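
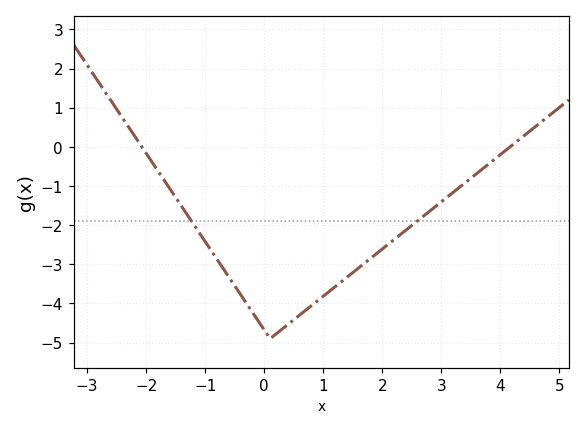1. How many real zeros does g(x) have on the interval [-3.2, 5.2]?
2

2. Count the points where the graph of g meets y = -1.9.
2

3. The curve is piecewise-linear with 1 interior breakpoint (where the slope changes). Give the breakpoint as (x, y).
(0.1, -4.9)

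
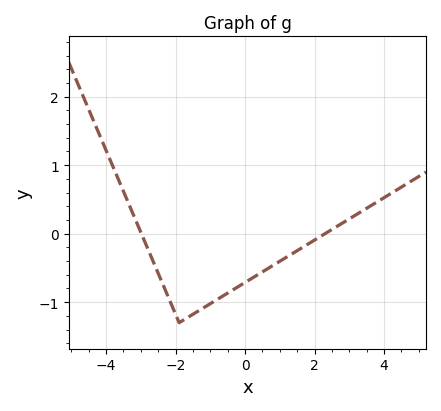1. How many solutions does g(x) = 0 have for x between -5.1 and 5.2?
2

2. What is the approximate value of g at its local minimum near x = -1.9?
-1.3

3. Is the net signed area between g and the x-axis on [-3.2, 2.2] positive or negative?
negative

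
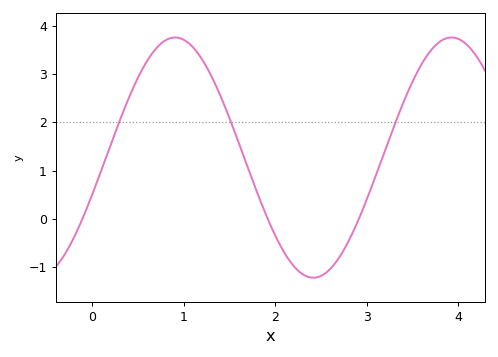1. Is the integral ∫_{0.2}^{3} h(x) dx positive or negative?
positive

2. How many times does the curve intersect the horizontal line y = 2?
3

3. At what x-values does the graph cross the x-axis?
-0.1, 1.9, 2.9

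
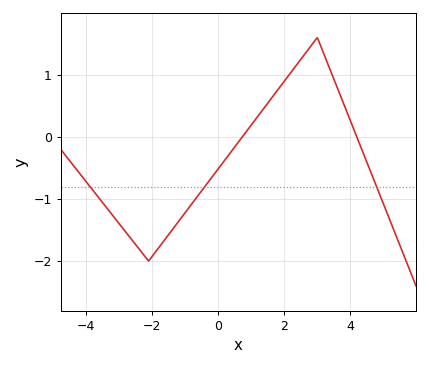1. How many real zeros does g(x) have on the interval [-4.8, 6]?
2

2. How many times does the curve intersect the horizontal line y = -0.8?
3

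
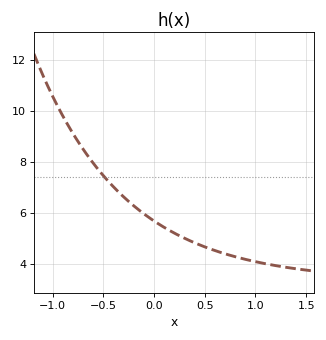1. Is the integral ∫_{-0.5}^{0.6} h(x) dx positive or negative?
positive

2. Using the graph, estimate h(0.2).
5.19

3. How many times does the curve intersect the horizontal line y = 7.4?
1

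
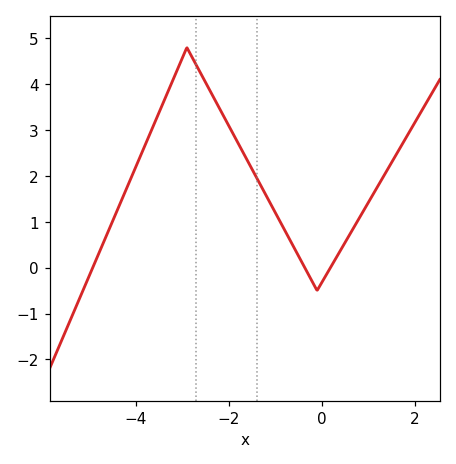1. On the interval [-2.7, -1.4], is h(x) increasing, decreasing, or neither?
decreasing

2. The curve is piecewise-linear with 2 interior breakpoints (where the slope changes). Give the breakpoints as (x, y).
(-2.9, 4.8); (-0.1, -0.5)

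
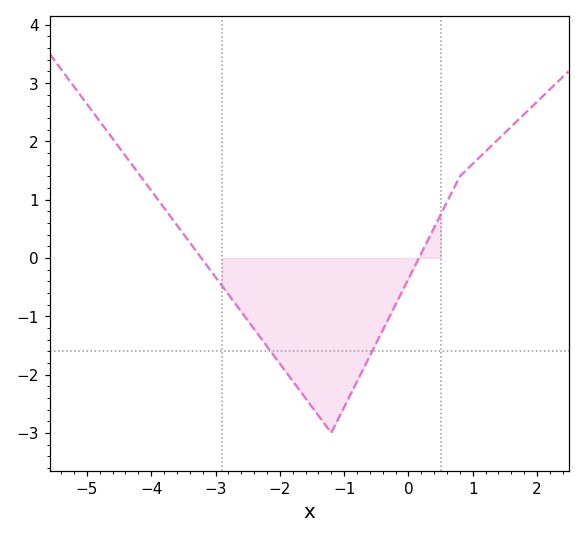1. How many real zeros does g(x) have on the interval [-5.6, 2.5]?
2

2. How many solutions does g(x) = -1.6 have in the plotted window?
2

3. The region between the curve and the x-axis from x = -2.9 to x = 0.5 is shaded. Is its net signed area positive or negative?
negative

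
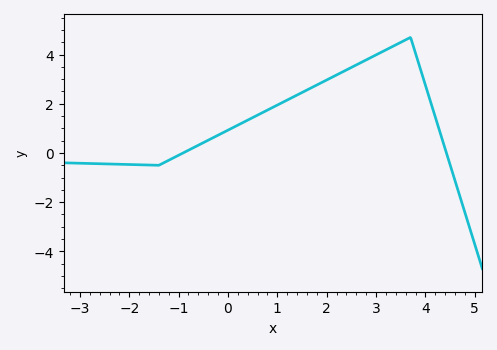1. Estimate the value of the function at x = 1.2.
2.2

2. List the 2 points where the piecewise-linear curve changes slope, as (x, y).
(-1.4, -0.5); (3.7, 4.7)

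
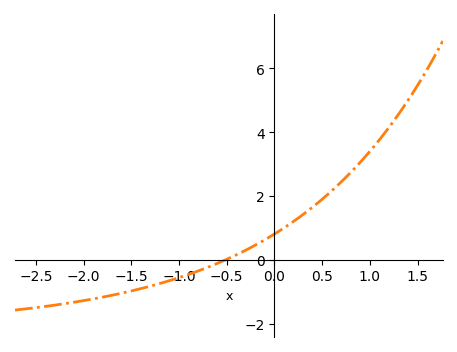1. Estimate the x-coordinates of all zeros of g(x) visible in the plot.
-0.5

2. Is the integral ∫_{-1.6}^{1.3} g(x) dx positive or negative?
positive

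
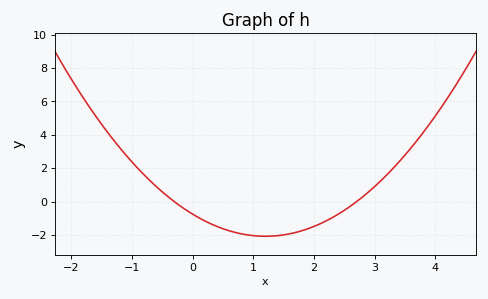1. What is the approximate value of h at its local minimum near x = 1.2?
-2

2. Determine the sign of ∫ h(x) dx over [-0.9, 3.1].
negative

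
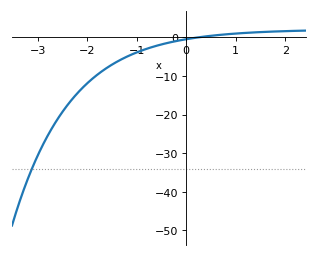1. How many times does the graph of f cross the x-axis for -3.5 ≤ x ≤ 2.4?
1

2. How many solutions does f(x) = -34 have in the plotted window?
1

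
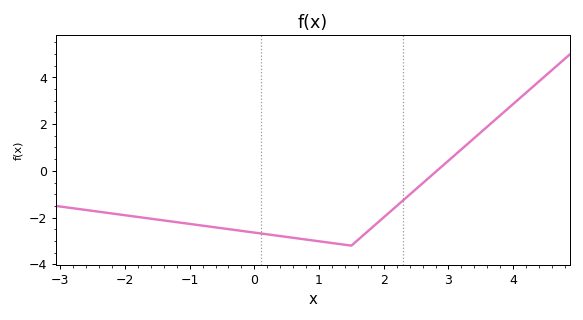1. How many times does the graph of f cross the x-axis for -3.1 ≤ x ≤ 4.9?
1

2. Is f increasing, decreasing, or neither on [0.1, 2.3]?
neither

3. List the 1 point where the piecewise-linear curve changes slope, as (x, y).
(1.5, -3.2)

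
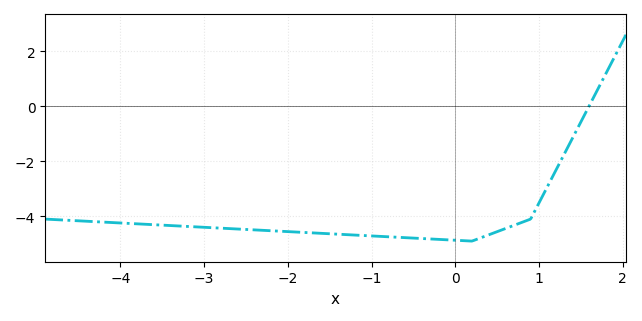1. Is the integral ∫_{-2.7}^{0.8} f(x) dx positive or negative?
negative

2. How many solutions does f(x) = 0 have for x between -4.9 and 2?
1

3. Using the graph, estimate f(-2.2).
-4.52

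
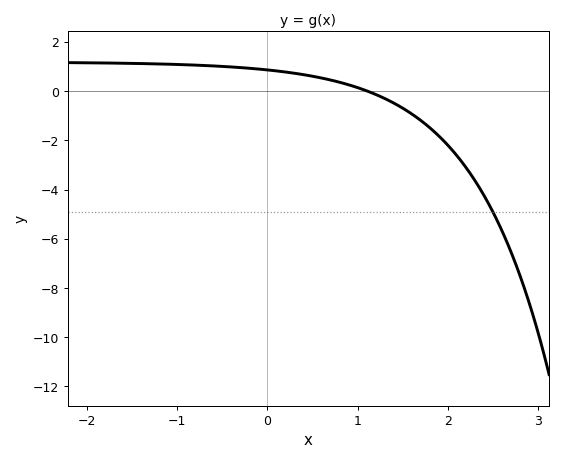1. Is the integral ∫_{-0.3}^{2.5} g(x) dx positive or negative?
negative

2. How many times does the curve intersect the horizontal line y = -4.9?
1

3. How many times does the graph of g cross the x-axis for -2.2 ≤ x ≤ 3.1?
1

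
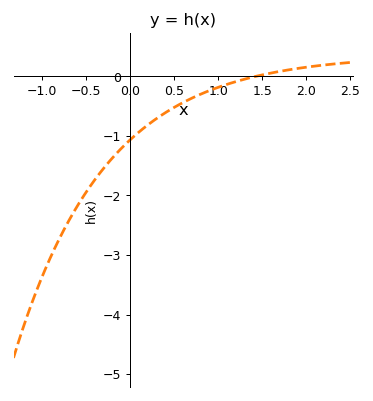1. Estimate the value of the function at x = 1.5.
0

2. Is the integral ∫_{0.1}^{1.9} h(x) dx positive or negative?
negative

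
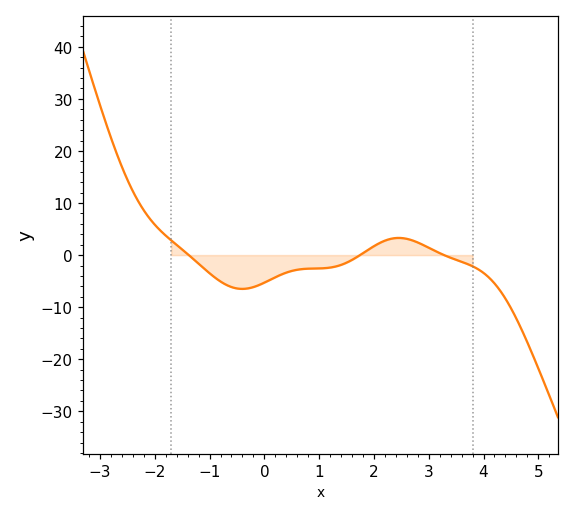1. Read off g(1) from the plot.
-2.56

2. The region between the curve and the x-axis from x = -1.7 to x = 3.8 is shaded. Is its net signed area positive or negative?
negative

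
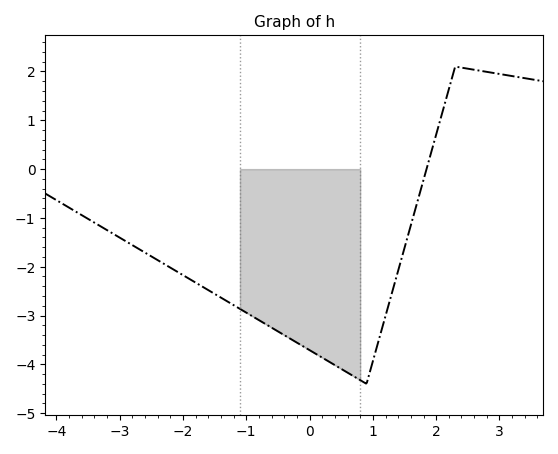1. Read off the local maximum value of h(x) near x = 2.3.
2.1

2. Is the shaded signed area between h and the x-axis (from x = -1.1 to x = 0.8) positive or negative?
negative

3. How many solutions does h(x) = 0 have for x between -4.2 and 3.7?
1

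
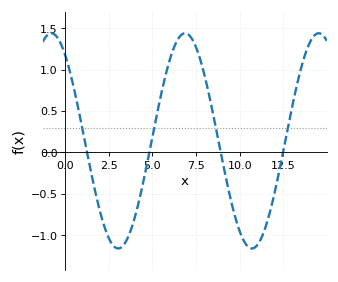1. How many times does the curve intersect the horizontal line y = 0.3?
4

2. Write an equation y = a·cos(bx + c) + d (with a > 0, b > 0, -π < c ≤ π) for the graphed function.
y = 1.3cos(0.82x + 0.652) + 0.14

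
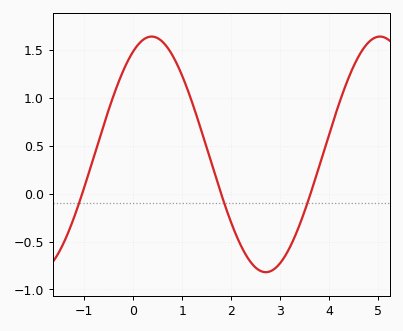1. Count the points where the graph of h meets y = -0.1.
3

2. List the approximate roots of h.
-1.04, 1.79, 3.62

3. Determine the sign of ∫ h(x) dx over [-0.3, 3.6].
positive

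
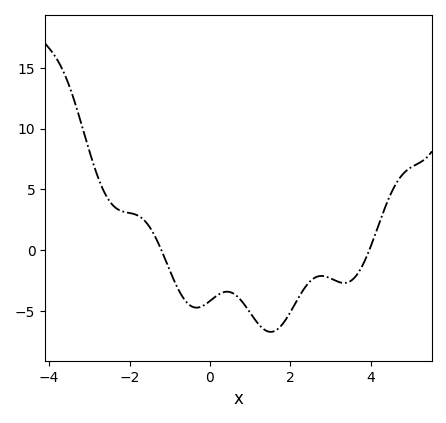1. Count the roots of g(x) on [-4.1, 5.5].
2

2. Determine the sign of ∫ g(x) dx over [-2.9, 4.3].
negative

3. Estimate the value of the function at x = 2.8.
-2.14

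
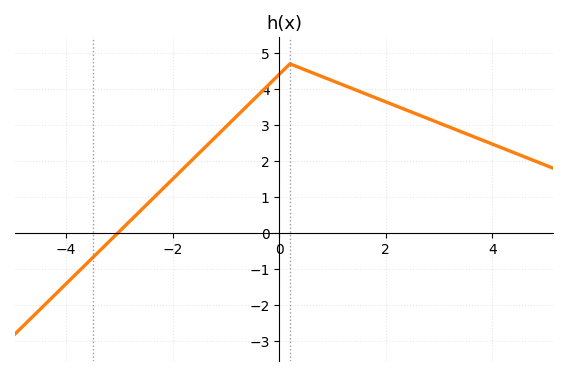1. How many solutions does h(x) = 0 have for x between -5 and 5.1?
1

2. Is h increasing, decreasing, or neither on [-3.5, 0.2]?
increasing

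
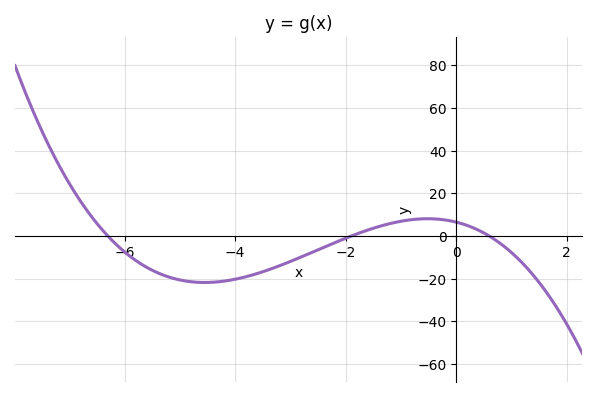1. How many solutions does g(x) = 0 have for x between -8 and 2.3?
3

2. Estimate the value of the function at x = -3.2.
-14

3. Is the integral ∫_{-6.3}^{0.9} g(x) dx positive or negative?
negative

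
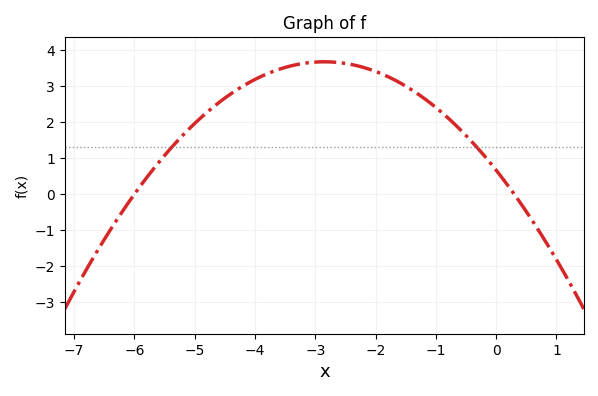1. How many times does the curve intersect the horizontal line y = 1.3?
2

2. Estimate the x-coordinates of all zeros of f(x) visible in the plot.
-6, 0.2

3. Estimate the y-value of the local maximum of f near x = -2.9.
3.7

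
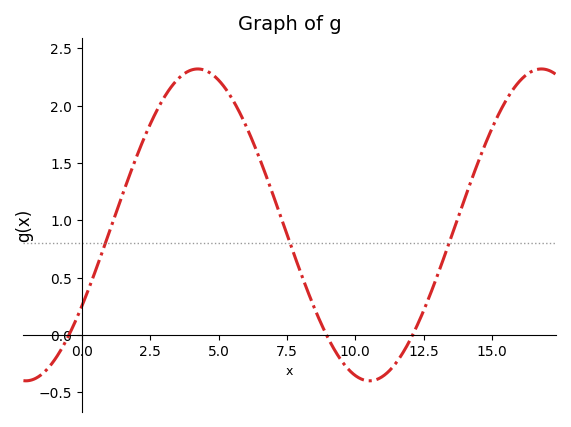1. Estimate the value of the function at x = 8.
0.55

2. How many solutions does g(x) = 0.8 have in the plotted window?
3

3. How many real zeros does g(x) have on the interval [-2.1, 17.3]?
3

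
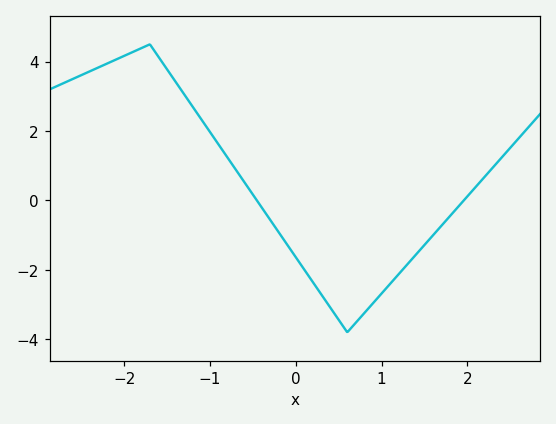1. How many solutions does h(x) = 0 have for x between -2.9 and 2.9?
2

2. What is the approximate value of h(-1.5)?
3.8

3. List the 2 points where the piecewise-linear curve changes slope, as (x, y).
(-1.7, 4.5); (0.6, -3.8)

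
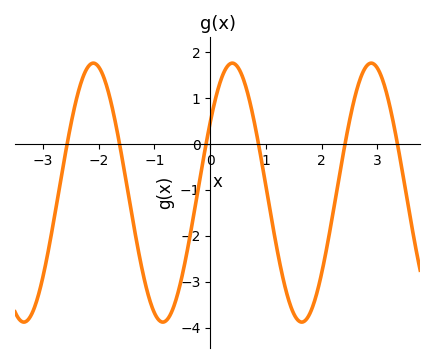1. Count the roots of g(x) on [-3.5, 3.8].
6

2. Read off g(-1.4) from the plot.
-1.58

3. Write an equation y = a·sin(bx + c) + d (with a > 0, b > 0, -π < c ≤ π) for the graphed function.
y = 2.82sin(2.52x + 0.572) - 1.06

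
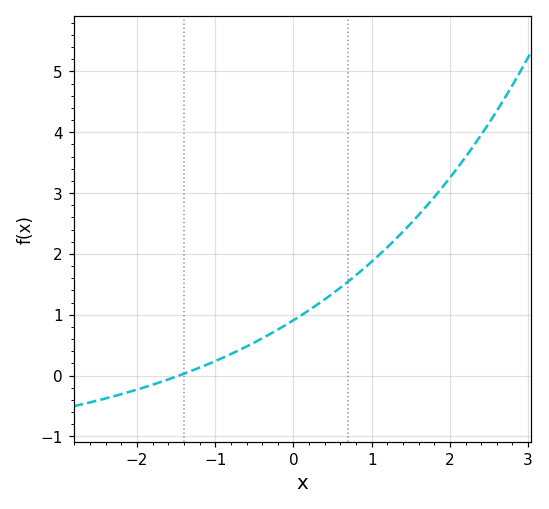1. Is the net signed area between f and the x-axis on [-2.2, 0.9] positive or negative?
positive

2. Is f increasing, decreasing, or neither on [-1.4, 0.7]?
increasing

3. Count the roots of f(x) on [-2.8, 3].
1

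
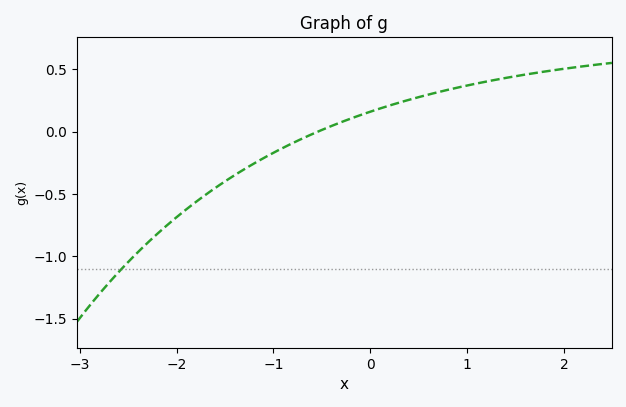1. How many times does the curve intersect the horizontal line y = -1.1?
1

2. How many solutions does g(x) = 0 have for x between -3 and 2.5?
1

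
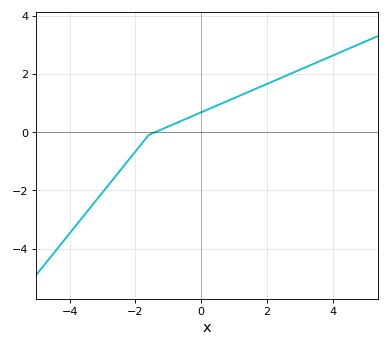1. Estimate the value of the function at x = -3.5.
-2.8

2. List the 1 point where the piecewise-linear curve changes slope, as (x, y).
(-1.6, -0.1)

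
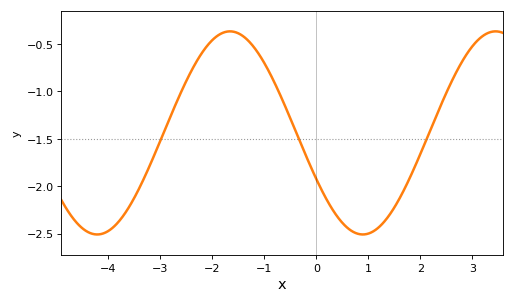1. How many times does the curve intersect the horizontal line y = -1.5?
3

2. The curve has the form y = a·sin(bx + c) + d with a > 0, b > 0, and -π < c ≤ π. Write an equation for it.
y = 1.07sin(1.2x - 2.7) - 1.44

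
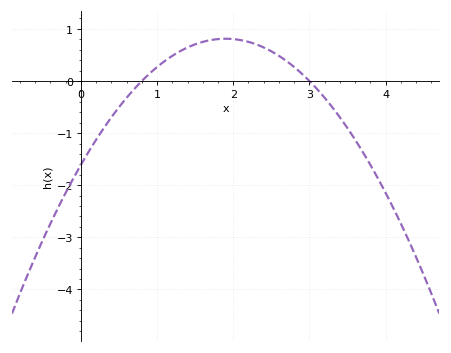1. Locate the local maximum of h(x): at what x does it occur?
1.9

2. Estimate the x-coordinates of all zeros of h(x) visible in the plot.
0.8, 3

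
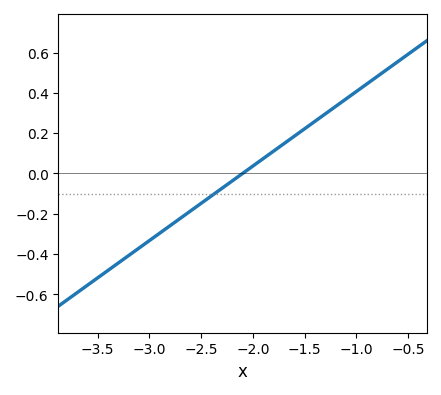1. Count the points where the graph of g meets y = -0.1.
1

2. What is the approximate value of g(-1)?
0.407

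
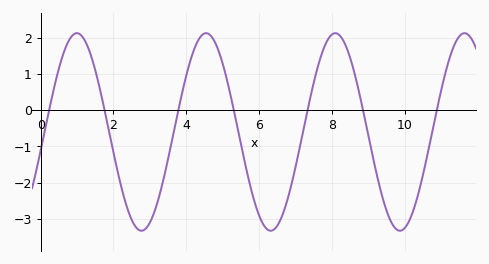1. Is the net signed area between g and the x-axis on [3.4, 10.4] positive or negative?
negative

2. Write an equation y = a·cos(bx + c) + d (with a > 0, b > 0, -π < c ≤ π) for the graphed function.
y = 2.73cos(1.8x - 1.8) - 0.6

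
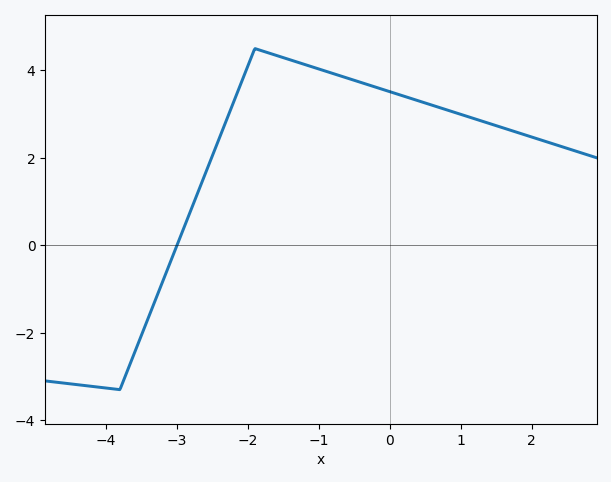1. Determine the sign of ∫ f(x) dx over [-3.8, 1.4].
positive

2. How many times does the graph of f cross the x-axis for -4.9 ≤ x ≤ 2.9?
1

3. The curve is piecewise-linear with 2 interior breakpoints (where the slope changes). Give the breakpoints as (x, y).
(-3.8, -3.3); (-1.9, 4.5)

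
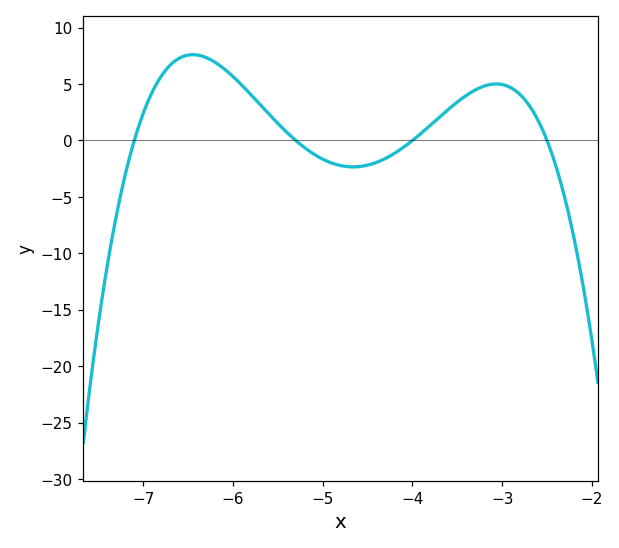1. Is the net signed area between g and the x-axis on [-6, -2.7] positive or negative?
positive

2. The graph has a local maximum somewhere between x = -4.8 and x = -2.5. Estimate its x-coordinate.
-3.07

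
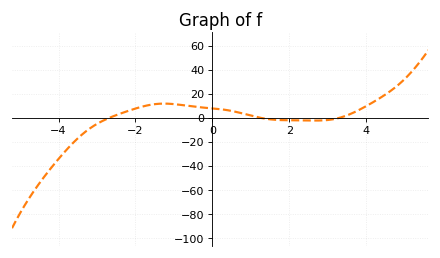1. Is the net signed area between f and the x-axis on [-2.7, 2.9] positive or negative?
positive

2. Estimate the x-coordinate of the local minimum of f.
2.69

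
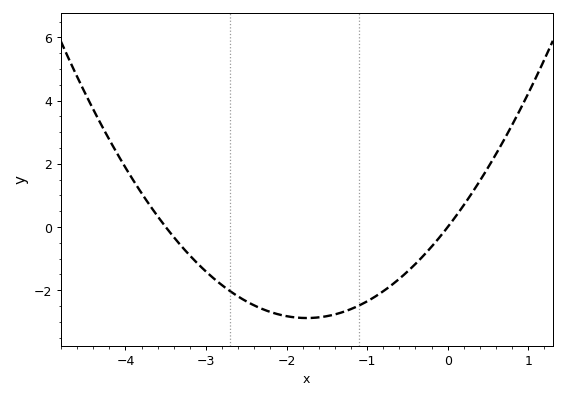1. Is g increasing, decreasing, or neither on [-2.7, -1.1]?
neither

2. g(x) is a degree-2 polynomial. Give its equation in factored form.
y = 0.94(x + 3.5)(x - 0)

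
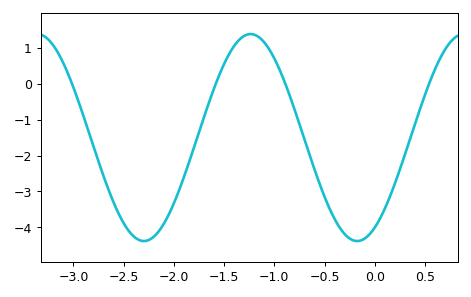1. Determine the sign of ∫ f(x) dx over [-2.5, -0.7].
negative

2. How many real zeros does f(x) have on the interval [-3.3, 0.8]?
4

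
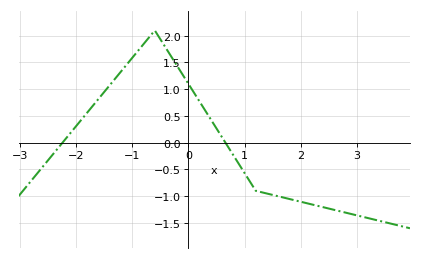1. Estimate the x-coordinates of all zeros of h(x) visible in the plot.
-2.25, 0.66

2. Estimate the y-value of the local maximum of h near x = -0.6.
2.1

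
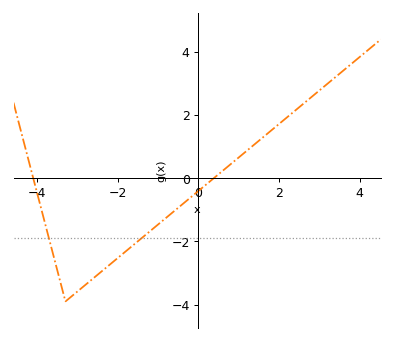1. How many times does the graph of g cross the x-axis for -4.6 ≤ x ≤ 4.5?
2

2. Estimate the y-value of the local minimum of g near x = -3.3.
-3.9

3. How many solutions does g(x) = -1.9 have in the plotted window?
2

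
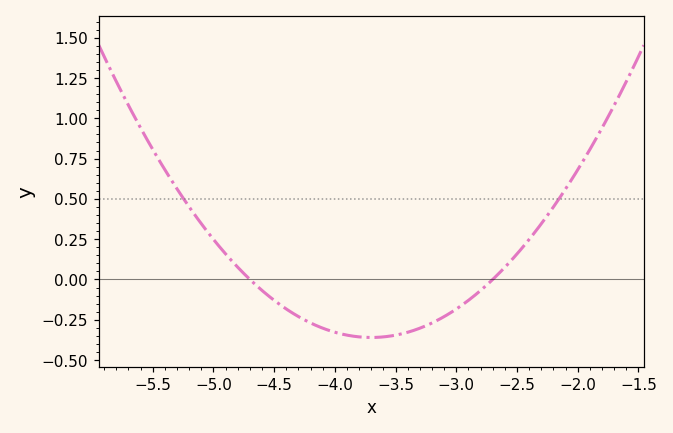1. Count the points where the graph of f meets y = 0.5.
2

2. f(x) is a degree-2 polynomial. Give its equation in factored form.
y = 0.36(x + 4.7)(x + 2.7)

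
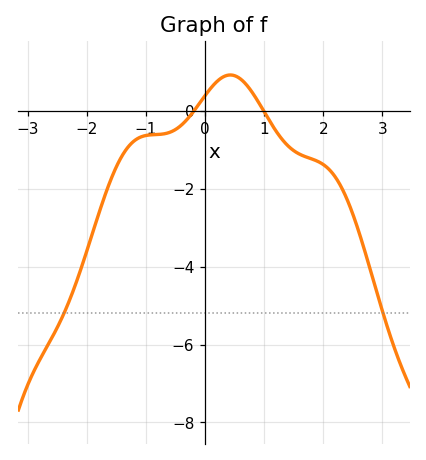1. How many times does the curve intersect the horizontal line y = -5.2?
2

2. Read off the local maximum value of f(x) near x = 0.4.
1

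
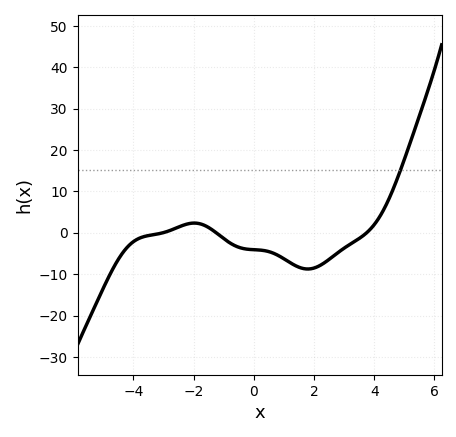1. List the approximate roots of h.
-3, -1.2, 3.8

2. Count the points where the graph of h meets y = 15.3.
1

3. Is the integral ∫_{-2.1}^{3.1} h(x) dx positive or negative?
negative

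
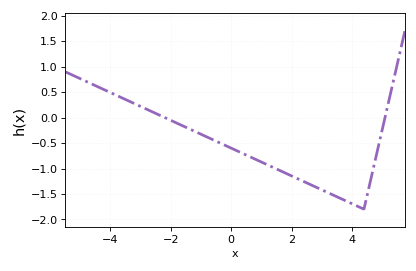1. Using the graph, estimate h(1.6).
-1.05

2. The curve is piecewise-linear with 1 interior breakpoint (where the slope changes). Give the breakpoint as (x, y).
(4.4, -1.8)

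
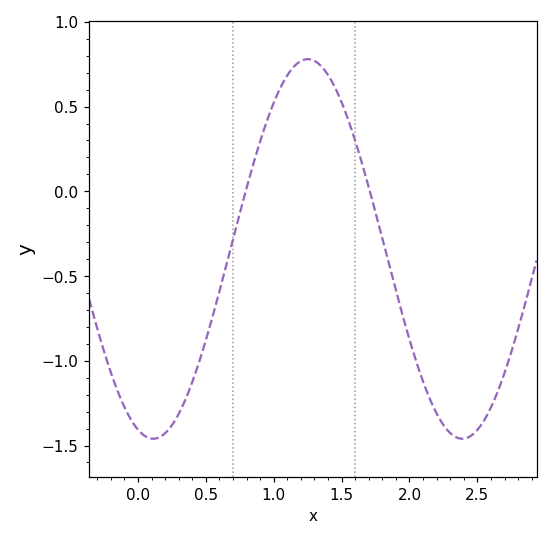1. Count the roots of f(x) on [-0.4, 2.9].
2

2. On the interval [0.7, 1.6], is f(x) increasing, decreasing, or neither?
neither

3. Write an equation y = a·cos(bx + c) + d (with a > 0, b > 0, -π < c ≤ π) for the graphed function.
y = 1.12cos(2.76x + 2.83) - 0.34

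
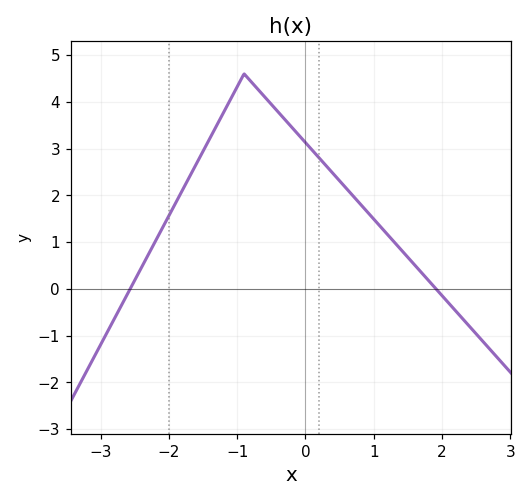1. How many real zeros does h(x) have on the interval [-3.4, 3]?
2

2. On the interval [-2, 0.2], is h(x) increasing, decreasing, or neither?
neither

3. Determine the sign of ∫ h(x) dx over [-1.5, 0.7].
positive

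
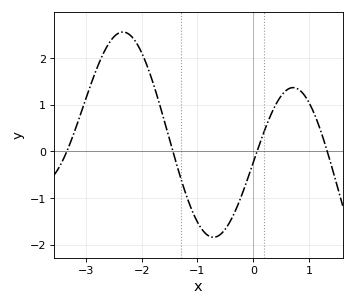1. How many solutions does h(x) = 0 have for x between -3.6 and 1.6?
4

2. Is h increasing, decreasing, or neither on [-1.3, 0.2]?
neither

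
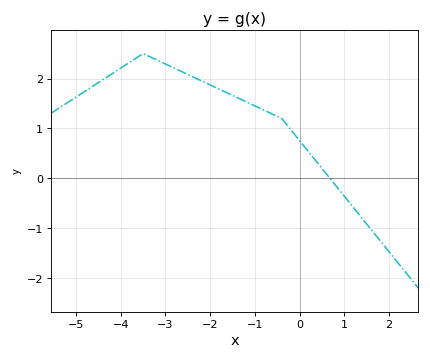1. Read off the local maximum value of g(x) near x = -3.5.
2.5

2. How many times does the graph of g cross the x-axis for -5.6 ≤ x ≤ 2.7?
1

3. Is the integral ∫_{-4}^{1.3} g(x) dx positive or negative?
positive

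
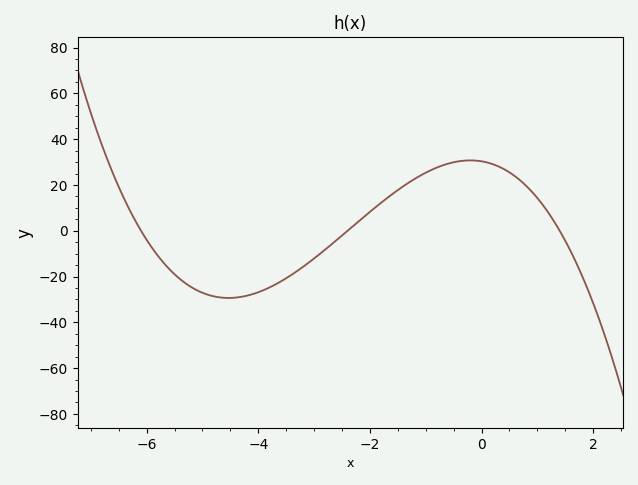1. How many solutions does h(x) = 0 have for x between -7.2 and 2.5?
3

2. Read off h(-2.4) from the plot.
0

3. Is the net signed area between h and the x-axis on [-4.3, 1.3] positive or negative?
positive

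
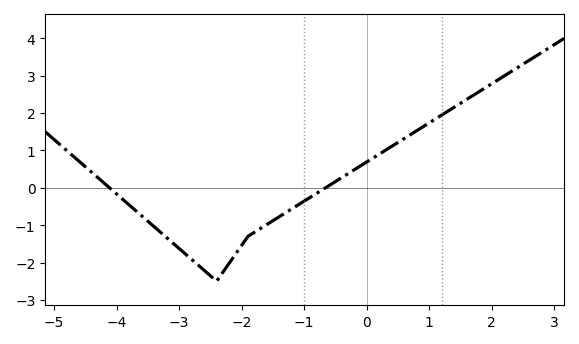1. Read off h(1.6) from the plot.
2.4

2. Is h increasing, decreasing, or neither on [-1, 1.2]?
increasing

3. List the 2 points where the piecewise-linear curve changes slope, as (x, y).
(-2.4, -2.5); (-1.9, -1.3)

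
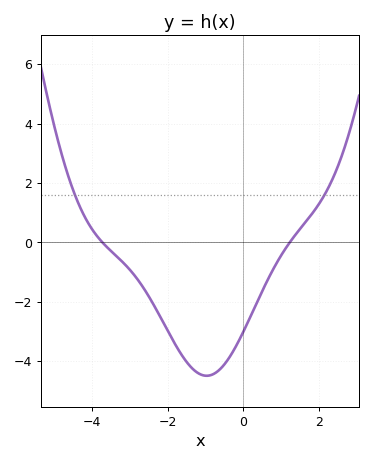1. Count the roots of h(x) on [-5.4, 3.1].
2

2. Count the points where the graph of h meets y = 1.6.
2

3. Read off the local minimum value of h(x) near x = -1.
-4.49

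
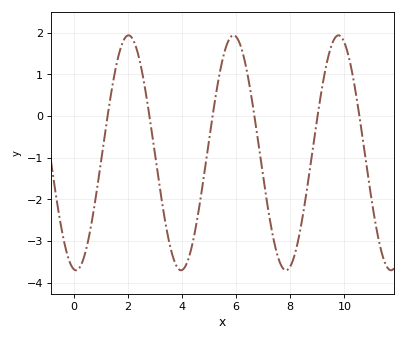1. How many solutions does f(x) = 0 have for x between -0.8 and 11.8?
6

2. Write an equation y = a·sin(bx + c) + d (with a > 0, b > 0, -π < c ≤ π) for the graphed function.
y = 2.82sin(1.62x - 1.71) - 0.88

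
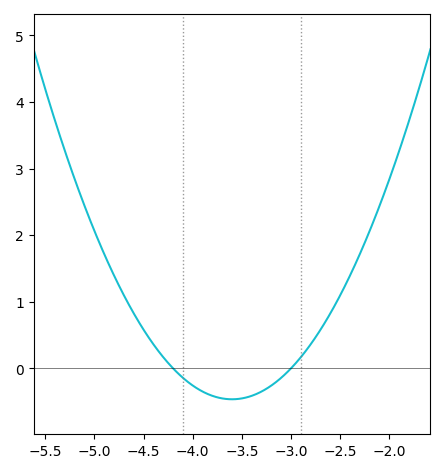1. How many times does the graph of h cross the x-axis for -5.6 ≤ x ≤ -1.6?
2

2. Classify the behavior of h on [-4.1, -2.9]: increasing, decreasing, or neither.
neither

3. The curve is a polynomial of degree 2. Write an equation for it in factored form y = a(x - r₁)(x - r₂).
y = 1.29(x + 4.2)(x + 3)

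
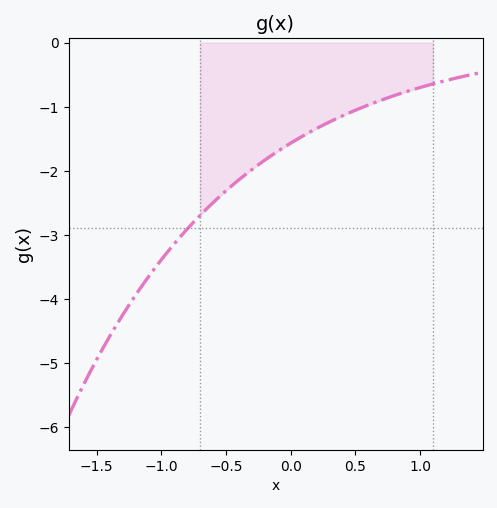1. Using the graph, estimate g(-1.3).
-4.3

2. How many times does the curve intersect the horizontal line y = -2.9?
1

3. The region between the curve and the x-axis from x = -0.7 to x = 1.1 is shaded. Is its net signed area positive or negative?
negative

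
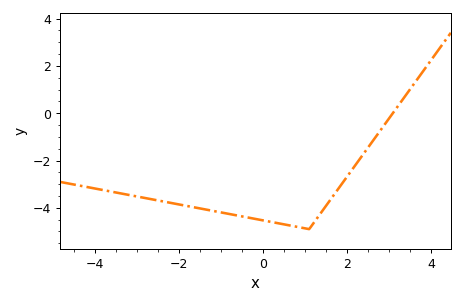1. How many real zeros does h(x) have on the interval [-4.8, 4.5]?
1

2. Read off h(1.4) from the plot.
-4.16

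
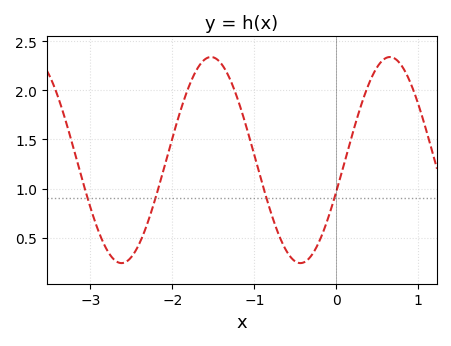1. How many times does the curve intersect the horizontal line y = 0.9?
4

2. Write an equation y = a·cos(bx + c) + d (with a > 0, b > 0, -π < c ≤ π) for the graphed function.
y = 1.05cos(2.88x - 1.88) + 1.29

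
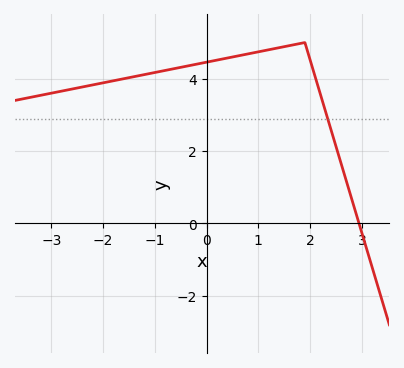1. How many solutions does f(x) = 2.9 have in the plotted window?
1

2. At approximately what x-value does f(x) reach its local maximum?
1.9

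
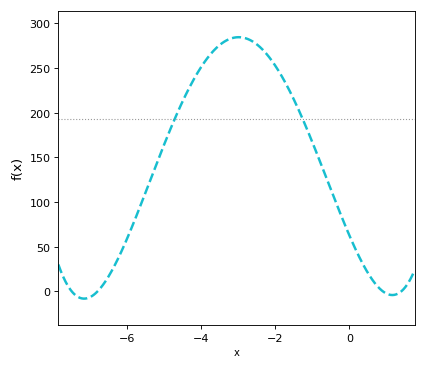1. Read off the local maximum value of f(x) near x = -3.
285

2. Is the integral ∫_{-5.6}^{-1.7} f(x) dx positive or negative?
positive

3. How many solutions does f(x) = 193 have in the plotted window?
2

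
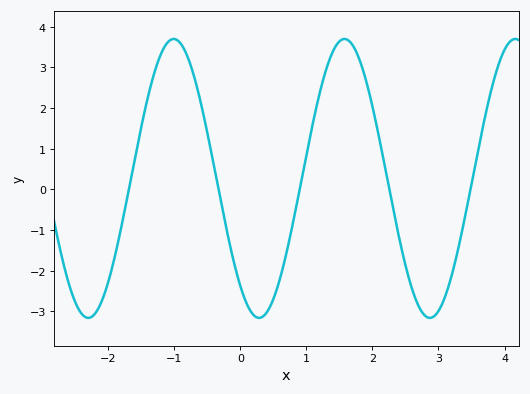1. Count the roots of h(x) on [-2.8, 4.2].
5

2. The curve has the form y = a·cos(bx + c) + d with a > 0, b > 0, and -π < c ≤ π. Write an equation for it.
y = 3.43cos(2.43x + 2.45) + 0.27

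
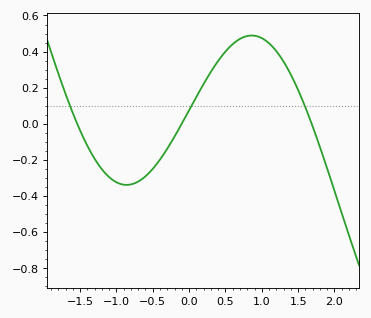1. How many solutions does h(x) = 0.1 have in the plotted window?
3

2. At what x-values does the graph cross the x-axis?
-1.54, -0.101, 1.69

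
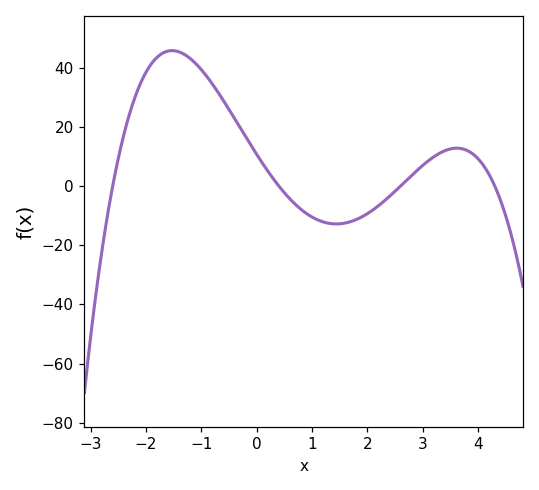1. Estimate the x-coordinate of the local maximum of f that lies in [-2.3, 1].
-1.6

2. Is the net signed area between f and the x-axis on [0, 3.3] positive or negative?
negative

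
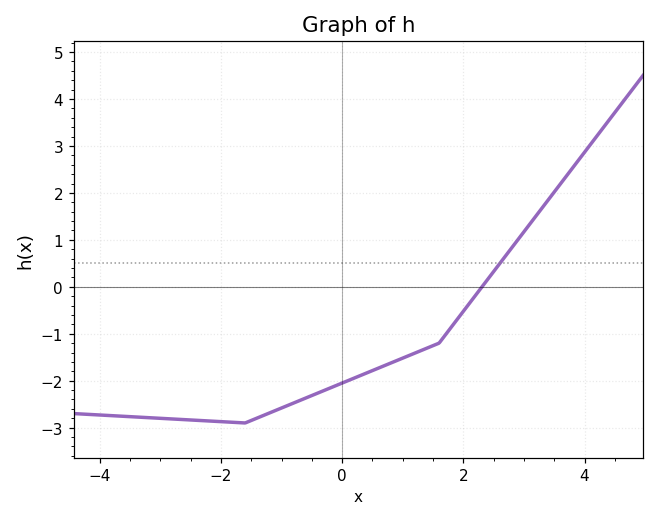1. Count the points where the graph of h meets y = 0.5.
1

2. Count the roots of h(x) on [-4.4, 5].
1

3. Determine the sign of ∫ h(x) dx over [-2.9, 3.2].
negative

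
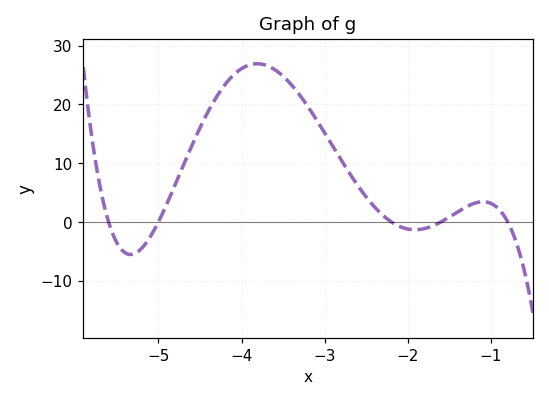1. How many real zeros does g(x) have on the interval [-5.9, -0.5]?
5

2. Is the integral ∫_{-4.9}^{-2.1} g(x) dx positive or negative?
positive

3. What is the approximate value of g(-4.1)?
25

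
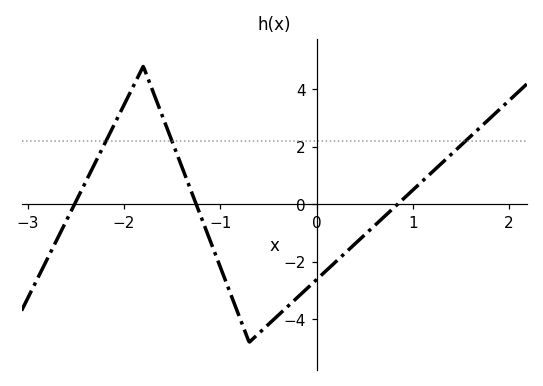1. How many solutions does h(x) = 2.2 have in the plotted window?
3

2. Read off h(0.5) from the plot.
-1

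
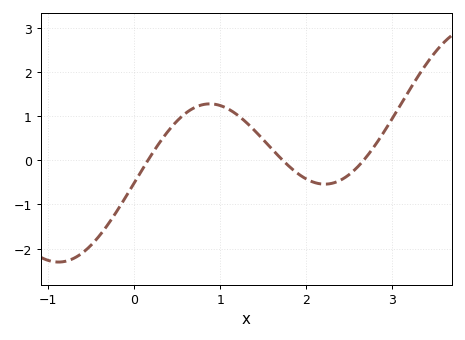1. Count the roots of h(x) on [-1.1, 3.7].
3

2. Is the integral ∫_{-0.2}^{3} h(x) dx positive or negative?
positive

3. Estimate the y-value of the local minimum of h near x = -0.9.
-2.3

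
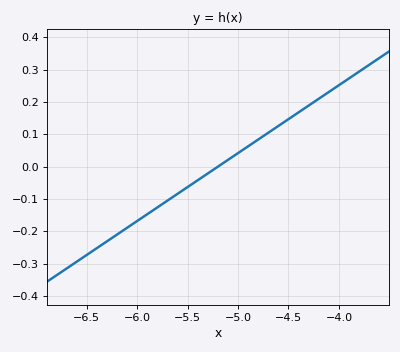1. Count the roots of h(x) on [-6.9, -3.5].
1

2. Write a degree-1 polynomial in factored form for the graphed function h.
y = 0.21(x + 5.2)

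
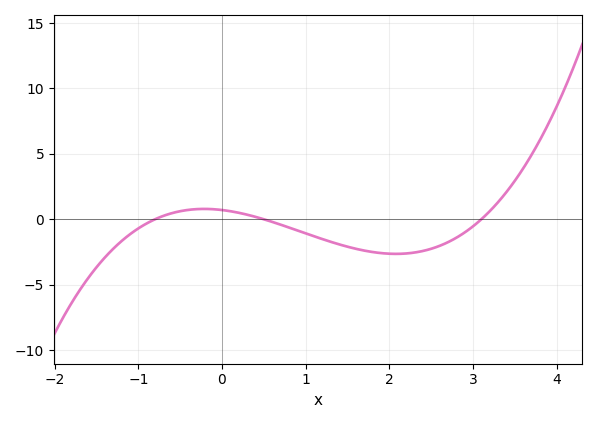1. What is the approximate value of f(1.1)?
-1.5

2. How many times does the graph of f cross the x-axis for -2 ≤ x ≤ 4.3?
3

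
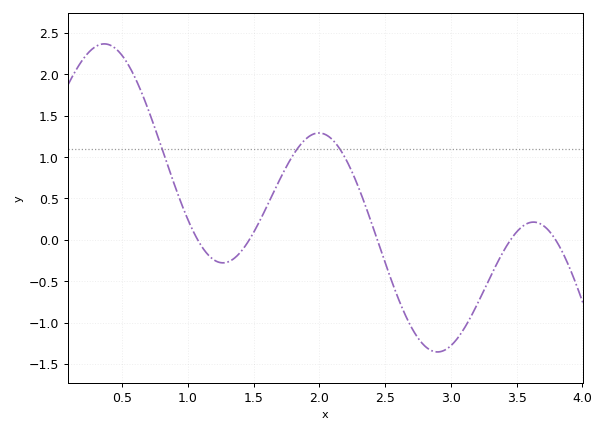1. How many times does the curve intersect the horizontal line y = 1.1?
3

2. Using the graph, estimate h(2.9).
-1.35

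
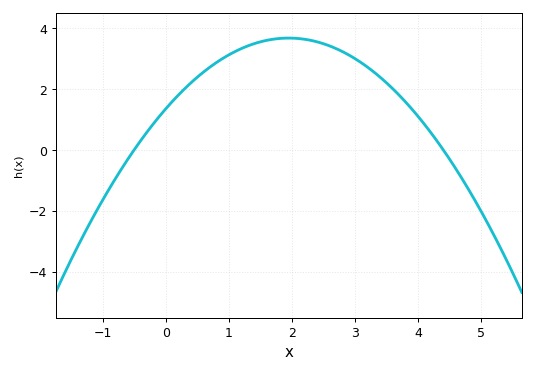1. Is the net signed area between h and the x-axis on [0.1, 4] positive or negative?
positive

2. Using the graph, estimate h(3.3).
2.6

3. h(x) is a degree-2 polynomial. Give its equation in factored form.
y = -0.61(x + 0.5)(x - 4.4)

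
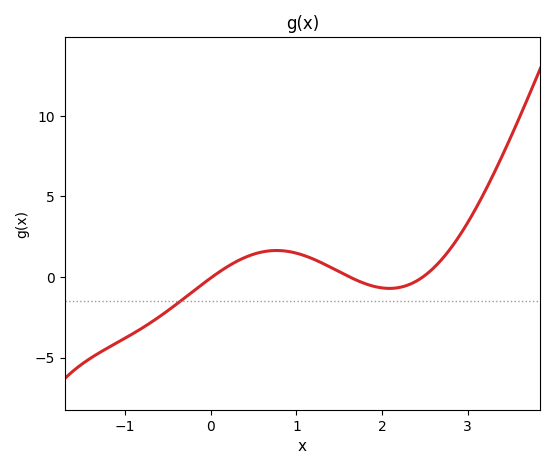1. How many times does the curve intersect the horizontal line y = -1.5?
1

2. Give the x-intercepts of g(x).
0, 1.6, 2.5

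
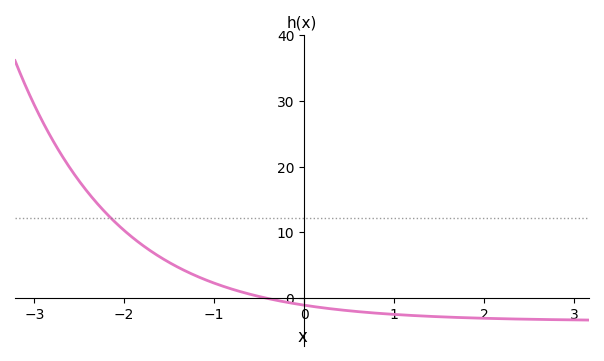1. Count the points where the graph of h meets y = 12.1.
1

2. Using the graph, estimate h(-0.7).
0.929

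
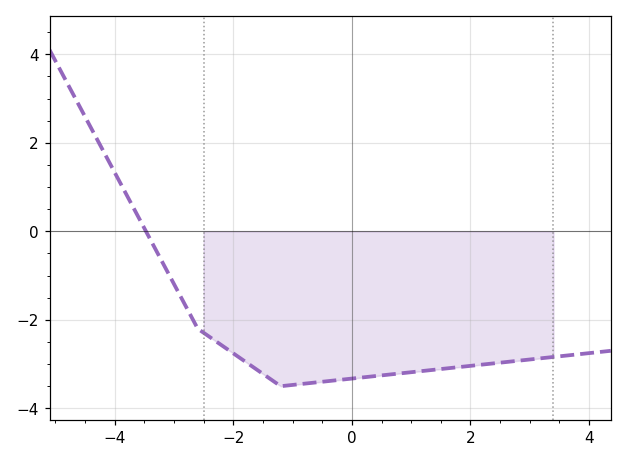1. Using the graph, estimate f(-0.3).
-3.37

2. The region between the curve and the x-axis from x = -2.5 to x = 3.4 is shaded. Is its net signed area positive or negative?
negative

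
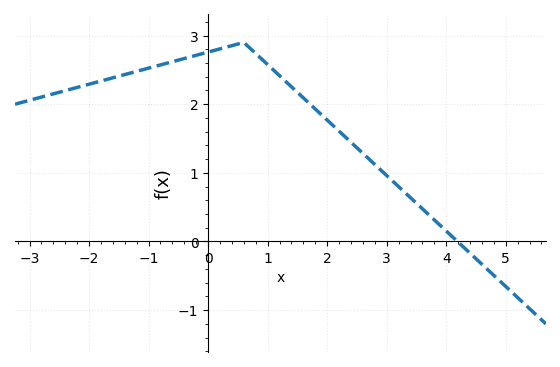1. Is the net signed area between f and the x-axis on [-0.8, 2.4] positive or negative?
positive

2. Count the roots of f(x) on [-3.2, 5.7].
1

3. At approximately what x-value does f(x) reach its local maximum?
0.6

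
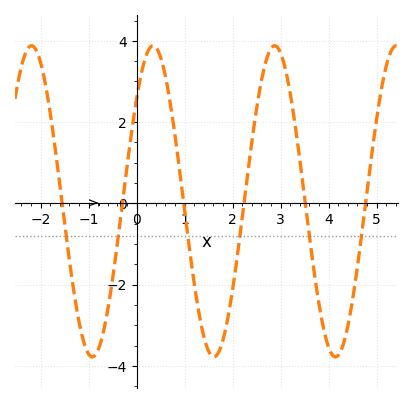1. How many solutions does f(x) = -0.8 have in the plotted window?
6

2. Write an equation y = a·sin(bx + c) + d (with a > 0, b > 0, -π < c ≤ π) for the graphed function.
y = 3.83sin(2.5x + 0.72) + 0.05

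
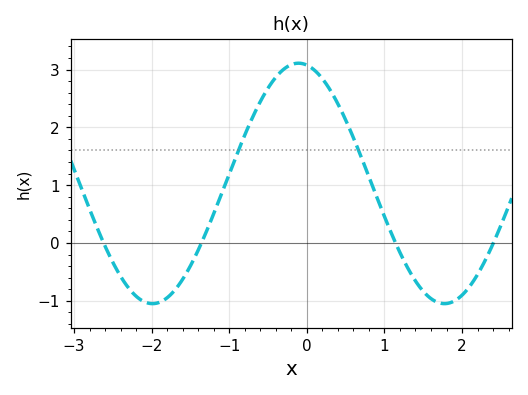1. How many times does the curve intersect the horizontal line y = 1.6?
2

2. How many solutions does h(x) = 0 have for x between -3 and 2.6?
4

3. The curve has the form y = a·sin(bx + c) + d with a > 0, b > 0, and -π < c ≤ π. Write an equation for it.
y = 2.08sin(1.7x + 1.8) + 1.03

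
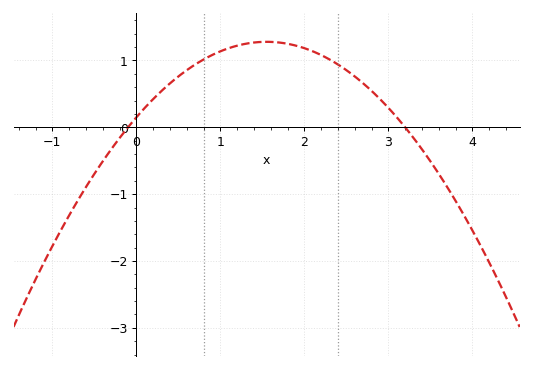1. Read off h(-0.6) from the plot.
-0.893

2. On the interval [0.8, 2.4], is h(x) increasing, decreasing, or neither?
neither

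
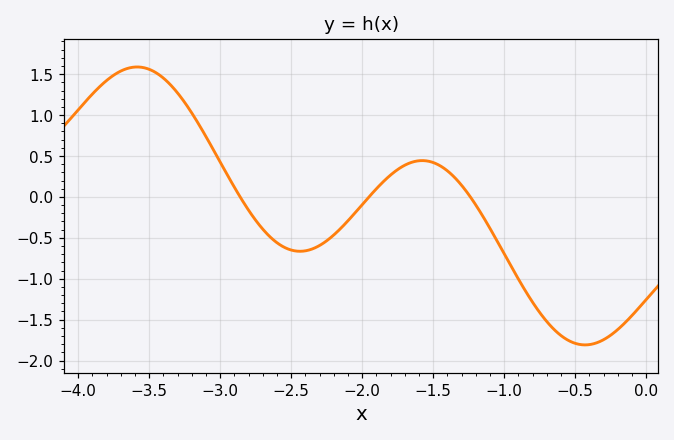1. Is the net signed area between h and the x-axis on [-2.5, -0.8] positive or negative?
negative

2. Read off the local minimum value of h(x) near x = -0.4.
-1.8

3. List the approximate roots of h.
-2.9, -2, -1.2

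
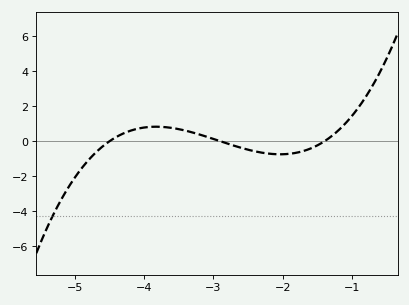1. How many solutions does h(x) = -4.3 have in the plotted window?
1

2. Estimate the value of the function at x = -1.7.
-0.6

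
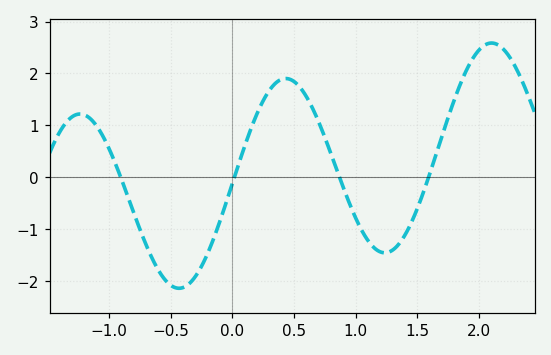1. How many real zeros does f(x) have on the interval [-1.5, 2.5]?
4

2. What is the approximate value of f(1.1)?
-1.22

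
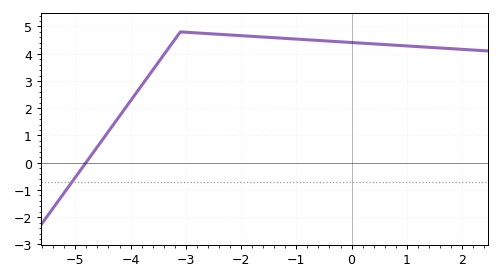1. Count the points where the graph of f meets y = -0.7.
1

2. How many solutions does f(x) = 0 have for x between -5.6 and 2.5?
1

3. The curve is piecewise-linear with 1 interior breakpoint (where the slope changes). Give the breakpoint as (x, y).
(-3.1, 4.8)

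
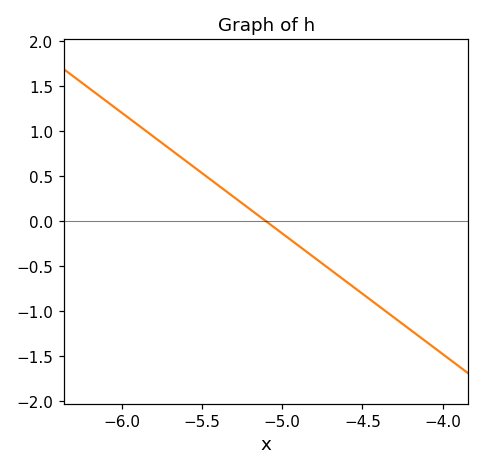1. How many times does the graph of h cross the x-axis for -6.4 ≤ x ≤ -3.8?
1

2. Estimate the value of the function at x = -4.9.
-0.25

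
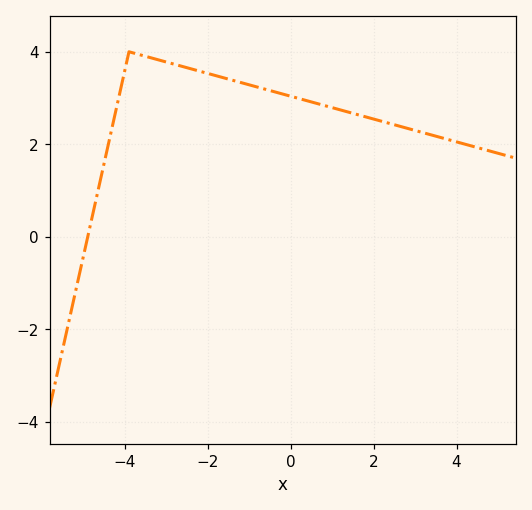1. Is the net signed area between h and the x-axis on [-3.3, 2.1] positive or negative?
positive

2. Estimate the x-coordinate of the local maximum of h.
-3.9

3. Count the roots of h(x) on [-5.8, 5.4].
1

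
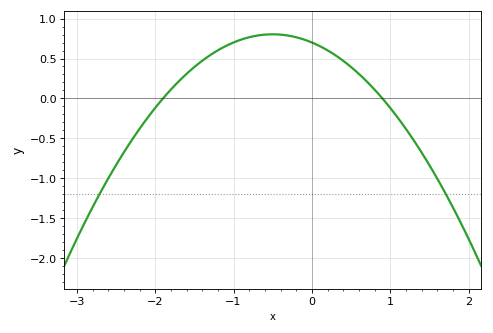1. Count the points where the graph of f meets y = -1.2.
2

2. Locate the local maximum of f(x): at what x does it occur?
-0.5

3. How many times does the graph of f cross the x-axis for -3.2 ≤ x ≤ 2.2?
2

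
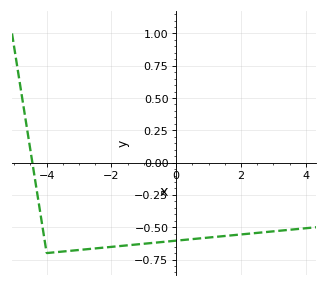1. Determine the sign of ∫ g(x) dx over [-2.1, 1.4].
negative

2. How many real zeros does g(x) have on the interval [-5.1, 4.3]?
1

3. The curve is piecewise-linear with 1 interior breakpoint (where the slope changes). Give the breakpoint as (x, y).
(-4, -0.7)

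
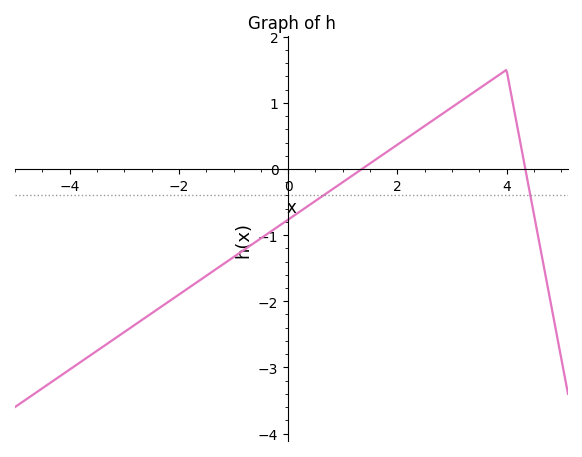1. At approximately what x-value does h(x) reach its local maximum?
4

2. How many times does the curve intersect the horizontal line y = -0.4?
2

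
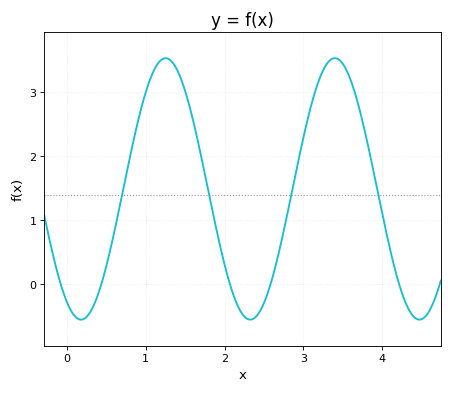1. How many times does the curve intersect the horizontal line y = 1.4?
4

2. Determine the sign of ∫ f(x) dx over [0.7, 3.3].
positive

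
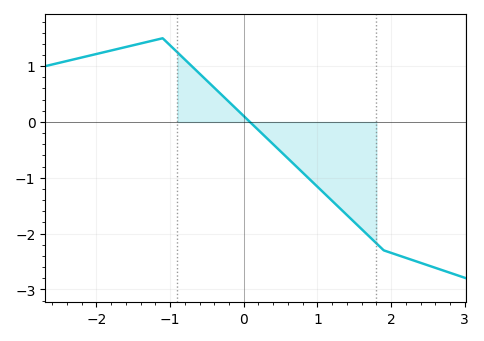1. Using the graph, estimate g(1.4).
-1.67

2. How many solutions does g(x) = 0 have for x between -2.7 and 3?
1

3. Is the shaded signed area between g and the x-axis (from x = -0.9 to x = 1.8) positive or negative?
negative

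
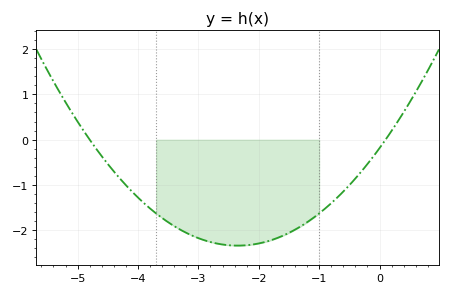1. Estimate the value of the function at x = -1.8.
-2.2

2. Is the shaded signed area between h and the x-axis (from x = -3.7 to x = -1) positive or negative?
negative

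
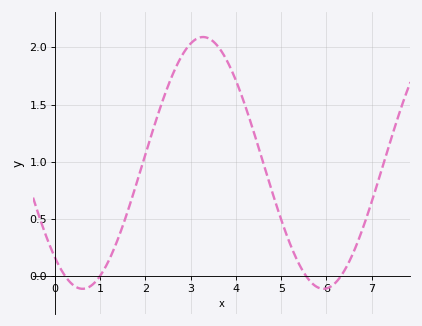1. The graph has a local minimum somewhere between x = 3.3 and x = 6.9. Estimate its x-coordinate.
6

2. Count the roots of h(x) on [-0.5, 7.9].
4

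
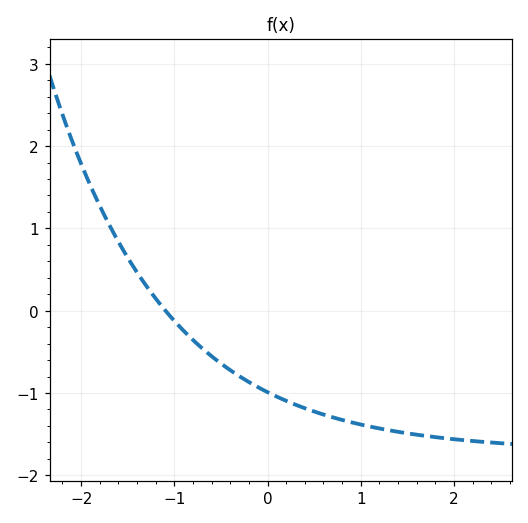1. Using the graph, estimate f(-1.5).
0.6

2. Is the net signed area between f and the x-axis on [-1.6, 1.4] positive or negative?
negative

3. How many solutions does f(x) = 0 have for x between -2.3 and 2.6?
1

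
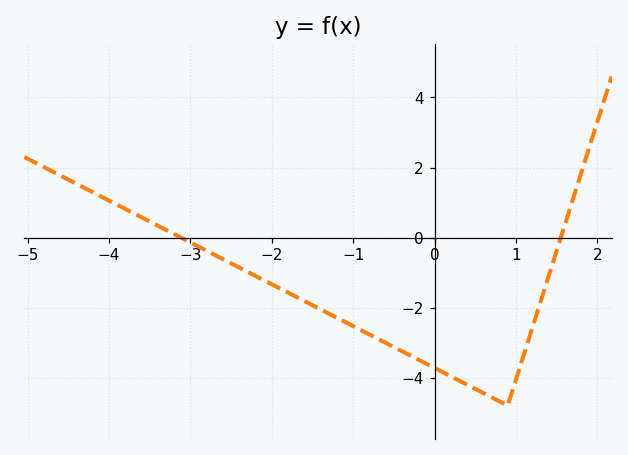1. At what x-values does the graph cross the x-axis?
-3.1, 1.6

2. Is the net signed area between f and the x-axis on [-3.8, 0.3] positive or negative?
negative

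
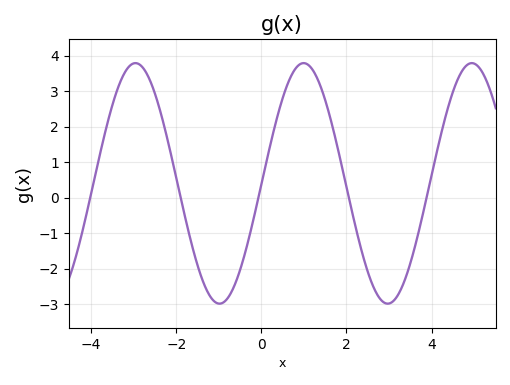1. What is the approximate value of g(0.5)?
2.8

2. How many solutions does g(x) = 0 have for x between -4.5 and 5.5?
5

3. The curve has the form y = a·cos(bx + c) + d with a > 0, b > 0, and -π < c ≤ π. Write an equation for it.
y = 3.39cos(1.6x - 1.6) + 0.4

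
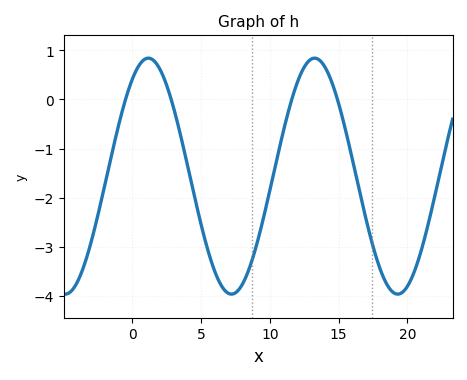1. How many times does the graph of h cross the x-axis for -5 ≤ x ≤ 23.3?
4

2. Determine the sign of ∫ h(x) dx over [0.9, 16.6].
negative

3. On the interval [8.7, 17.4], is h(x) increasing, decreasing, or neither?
neither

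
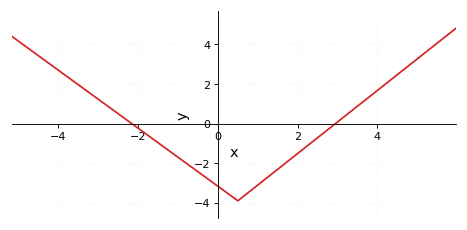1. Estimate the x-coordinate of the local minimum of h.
0.4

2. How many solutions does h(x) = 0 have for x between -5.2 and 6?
2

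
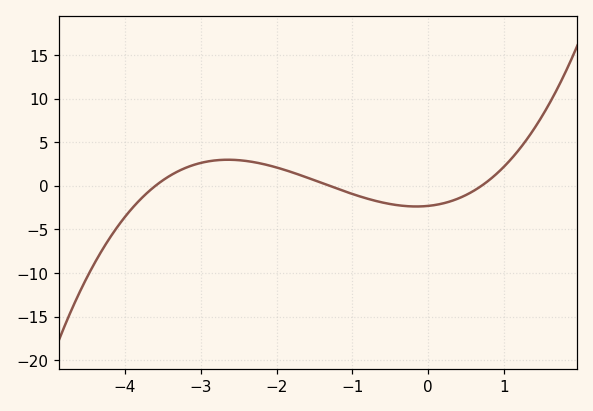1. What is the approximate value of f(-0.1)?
-2.5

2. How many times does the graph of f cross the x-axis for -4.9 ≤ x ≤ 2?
3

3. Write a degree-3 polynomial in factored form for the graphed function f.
y = 0.7(x + 3.6)(x + 1.3)(x - 0.7)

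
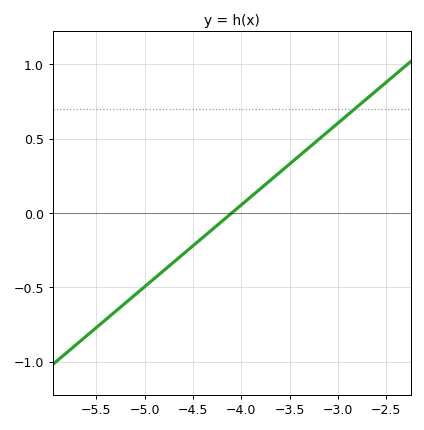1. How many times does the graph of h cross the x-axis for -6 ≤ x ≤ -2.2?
1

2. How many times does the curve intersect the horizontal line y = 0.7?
1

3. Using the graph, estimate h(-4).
0.05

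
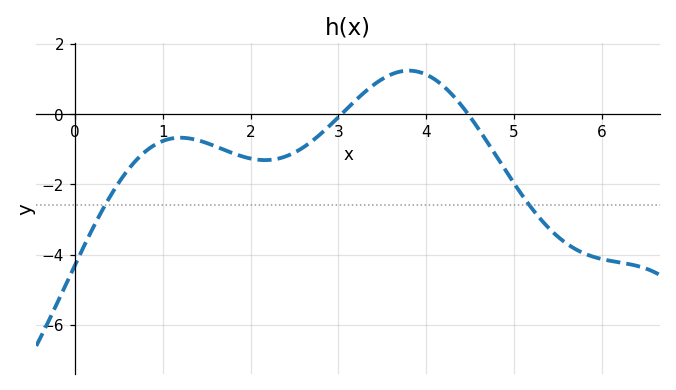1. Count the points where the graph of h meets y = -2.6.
2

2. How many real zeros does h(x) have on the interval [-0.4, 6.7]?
2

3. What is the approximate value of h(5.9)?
-4.06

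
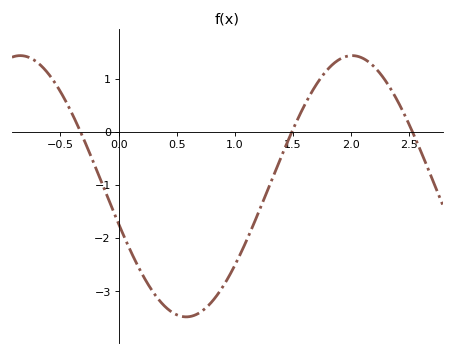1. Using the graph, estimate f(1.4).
-0.5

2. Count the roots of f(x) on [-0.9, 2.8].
3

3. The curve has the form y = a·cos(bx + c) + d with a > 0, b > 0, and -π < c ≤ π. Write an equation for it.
y = 2.46cos(2.2x + 1.9) - 1.02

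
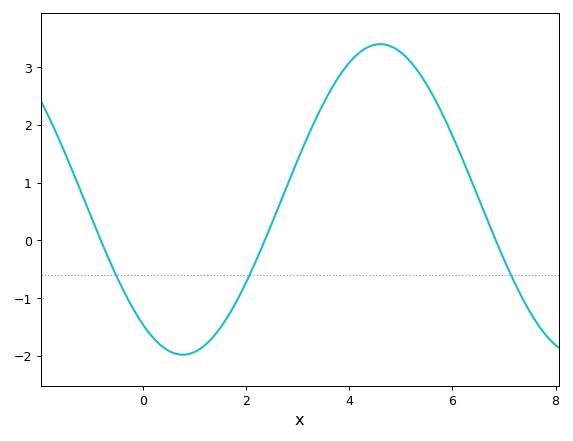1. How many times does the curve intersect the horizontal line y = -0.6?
3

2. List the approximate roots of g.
-0.8, 2.4, 6.8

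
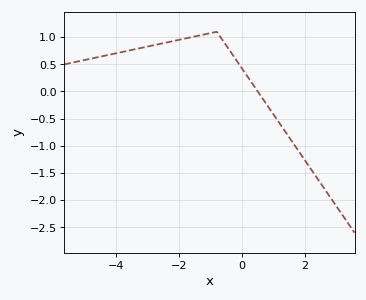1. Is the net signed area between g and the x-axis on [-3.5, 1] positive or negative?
positive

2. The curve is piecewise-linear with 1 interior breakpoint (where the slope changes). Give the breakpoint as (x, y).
(-0.8, 1.1)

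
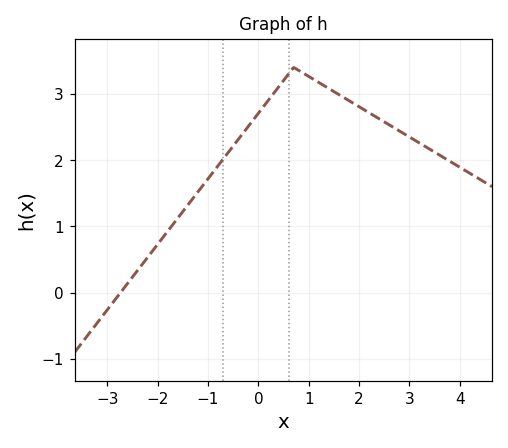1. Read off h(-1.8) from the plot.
0.9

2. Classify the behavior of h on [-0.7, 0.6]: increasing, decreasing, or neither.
increasing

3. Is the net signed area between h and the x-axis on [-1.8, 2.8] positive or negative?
positive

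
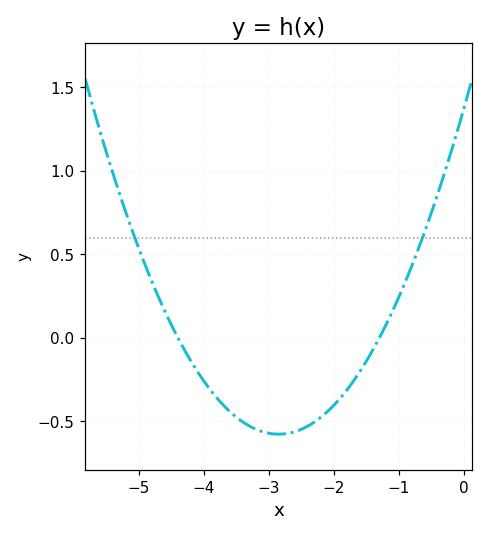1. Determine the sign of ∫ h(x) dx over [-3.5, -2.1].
negative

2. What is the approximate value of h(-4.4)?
0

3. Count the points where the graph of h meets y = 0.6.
2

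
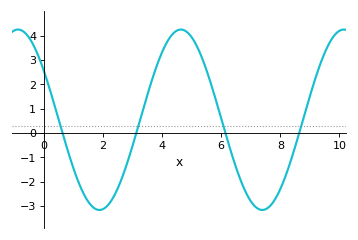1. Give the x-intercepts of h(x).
0.628, 3.13, 6.14, 8.64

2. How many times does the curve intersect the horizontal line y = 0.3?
4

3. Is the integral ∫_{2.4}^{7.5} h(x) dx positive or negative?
positive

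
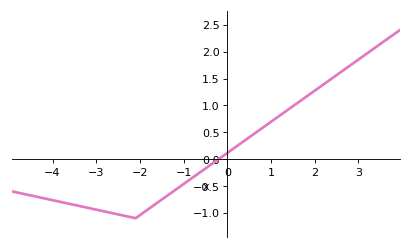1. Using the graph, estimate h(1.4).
0.927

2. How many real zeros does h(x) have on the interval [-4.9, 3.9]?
1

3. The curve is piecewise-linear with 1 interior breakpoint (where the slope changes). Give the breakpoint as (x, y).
(-2.1, -1.1)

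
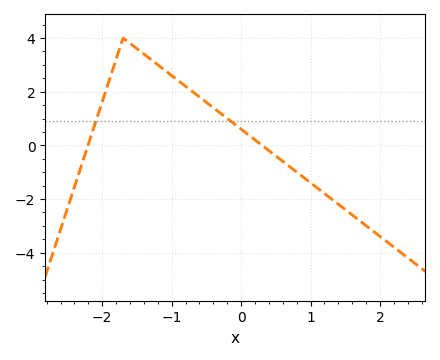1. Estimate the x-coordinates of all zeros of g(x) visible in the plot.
-2.2, 0.302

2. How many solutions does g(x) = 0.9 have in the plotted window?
2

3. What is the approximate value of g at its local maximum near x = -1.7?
4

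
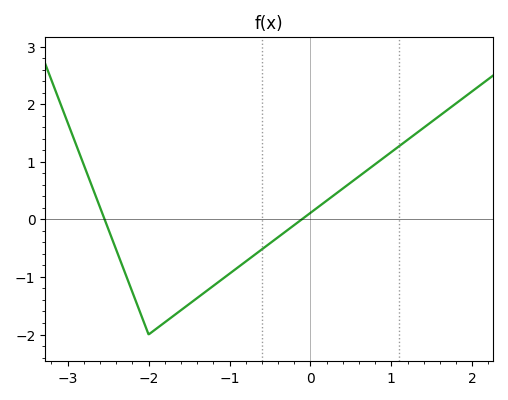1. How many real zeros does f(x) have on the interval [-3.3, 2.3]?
2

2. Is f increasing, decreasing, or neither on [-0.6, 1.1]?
increasing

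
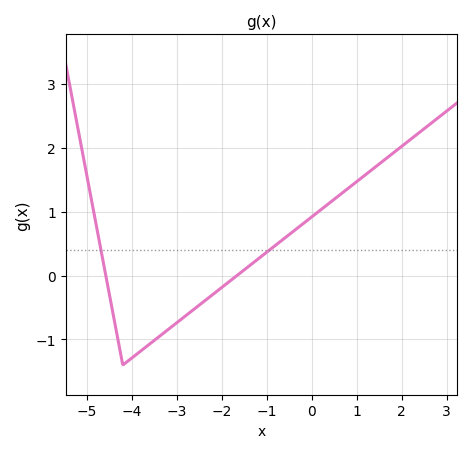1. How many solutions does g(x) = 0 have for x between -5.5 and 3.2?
2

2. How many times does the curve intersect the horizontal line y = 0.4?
2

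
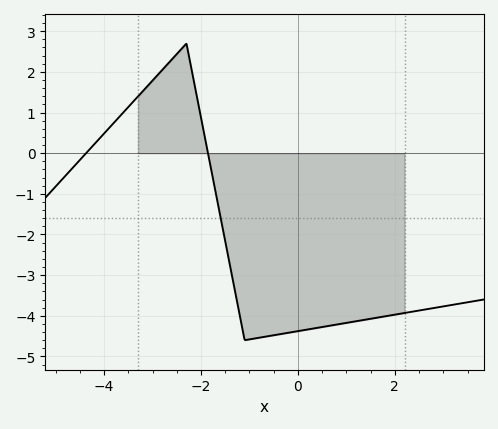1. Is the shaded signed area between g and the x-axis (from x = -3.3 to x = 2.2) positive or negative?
negative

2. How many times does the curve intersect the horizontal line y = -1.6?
1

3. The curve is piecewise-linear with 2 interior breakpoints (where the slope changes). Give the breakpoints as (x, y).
(-2.3, 2.7); (-1.1, -4.6)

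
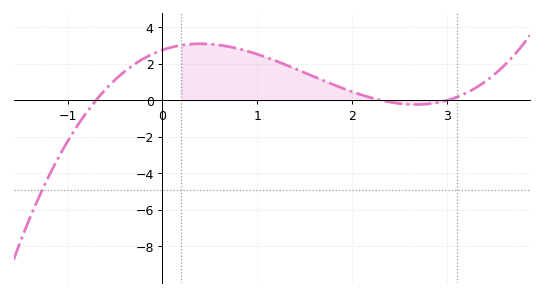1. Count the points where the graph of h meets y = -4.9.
1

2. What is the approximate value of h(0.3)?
3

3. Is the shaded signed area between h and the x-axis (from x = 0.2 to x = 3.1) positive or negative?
positive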